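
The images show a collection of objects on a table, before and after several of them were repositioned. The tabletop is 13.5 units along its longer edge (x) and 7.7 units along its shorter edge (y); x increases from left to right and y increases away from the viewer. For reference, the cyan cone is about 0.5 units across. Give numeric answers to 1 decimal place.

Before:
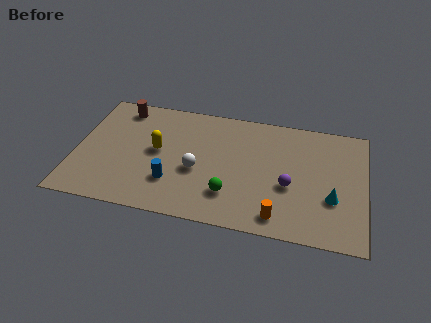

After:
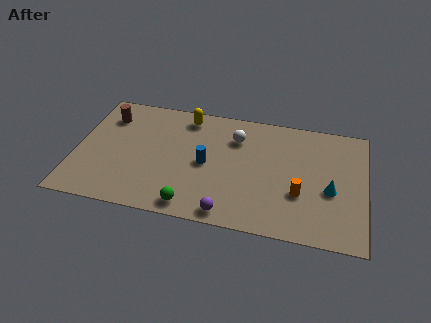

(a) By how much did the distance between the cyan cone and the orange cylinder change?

-1.4

The distance was about 2.9 in the first image and 1.5 in the second, so they moved 1.4 units closer together.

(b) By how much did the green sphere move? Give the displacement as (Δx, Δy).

(-1.7, -1.1)

The green sphere was at about (7.3, 2.0) and moved to about (5.6, 0.9).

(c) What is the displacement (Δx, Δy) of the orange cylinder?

(0.9, 1.6)

The orange cylinder started near (9.6, 1.1) and ended near (10.5, 2.7).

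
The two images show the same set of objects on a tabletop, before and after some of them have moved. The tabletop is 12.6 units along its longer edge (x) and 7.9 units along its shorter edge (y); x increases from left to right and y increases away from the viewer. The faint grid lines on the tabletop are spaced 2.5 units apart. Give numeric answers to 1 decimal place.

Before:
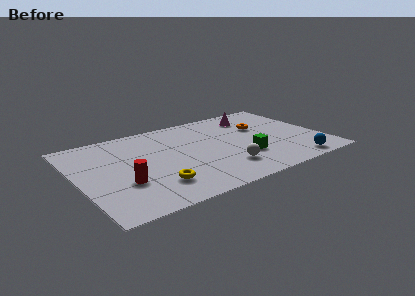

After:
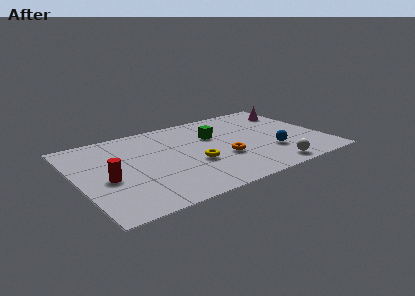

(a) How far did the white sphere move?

2.4

From (7.2, 1.9) to (9.4, 0.9), the white sphere covered √(2.2² + 1.0²) ≈ 2.4 units.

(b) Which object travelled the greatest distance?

the orange torus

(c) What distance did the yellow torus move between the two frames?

2.5

From (3.6, 1.9) to (5.8, 3.0), the yellow torus covered √(2.2² + 1.1²) ≈ 2.5 units.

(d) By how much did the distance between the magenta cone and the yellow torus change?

-0.8

Before: roughly 7.4 units apart; after: 6.6. That's 0.8 units closer together.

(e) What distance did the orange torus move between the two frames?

3.3

The orange torus moved from about (9.7, 5.1) to (7.3, 2.9), a distance of √(2.4² + 2.2²) ≈ 3.3.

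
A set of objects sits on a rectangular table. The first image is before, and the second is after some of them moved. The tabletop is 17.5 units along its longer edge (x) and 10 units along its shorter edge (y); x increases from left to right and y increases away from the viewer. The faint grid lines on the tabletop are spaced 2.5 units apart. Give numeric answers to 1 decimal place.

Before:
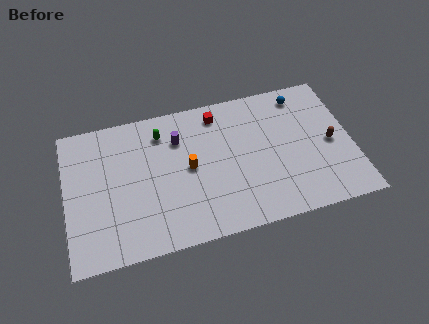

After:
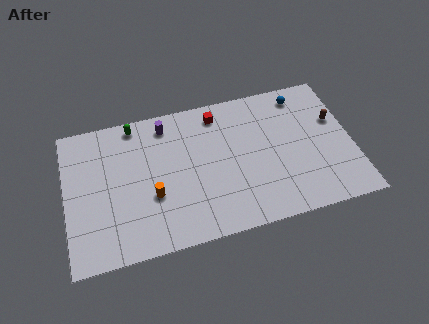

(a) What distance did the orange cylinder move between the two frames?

2.7

From (7.5, 5.1) to (5.2, 3.7), the orange cylinder covered √(2.3² + 1.4²) ≈ 2.7 units.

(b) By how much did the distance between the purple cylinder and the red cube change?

+0.4

Before: roughly 2.8 units apart; after: 3.2. That's 0.4 units further apart.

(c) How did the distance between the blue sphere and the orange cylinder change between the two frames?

+2.7

Before: roughly 8.0 units apart; after: 10.7. That's 2.7 units further apart.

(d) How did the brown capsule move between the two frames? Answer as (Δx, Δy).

(0.4, 1.6)

The brown capsule was at about (16.2, 4.7) and moved to about (16.6, 6.3).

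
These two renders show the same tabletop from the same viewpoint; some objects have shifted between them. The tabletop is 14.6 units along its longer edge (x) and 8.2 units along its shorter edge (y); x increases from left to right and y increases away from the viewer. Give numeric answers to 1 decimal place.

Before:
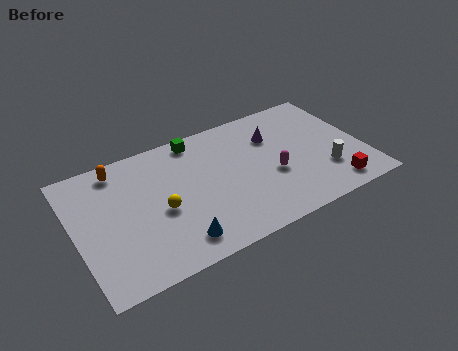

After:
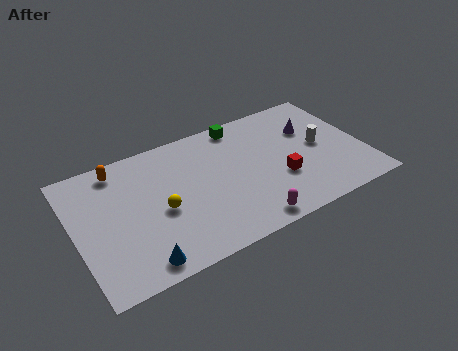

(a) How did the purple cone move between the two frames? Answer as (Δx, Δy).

(1.9, -0.3)

The purple cone started near (10.3, 5.8) and ended near (12.2, 5.5).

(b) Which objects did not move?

the yellow sphere and the orange capsule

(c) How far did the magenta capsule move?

2.9

The magenta capsule moved from about (9.9, 3.3) to (8.2, 0.9), a distance of √(1.7² + 2.4²) ≈ 2.9.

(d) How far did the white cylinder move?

1.8

The white cylinder moved from about (12.5, 2.4) to (12.5, 4.2), a distance of √(0.0² + 1.8²) ≈ 1.8.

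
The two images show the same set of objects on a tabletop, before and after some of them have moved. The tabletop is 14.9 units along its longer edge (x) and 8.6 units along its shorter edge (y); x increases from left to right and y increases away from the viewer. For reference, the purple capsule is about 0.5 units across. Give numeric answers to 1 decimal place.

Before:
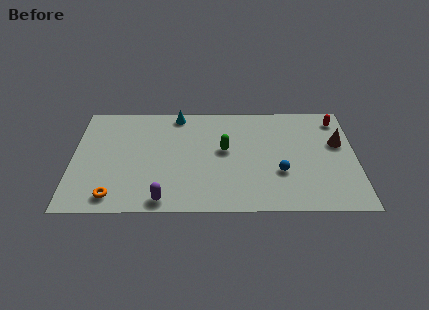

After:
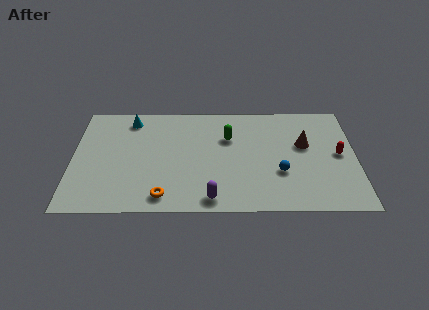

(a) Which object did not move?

the blue sphere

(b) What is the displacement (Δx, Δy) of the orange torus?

(2.6, 0.0)

The orange torus was at about (2.2, 1.2) and moved to about (4.8, 1.2).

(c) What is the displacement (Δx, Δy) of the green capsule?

(0.2, 1.0)

The green capsule started near (8.0, 4.8) and ended near (8.2, 5.8).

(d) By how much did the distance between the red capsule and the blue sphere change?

-1.8

Before: roughly 5.2 units apart; after: 3.4. That's 1.8 units closer together.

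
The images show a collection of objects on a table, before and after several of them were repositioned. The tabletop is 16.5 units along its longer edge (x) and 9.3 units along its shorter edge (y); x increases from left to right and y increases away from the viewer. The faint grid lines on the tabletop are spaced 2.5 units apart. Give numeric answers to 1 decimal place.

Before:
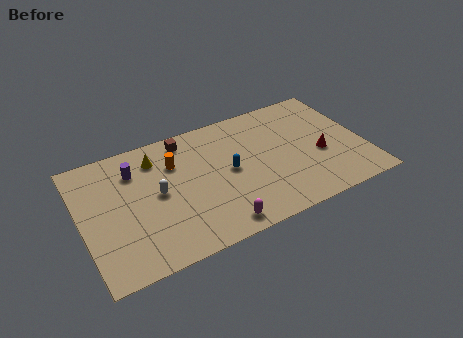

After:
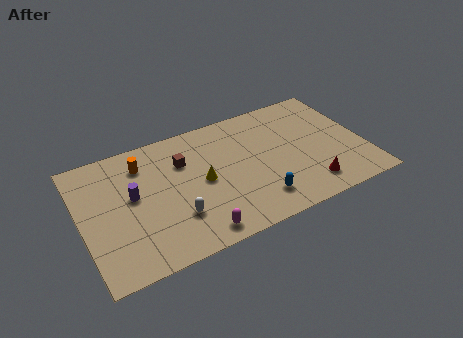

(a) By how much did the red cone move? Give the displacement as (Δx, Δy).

(-1.0, -2.1)

From the two frames, the red cone sits at roughly (13.9, 3.8) before and (12.9, 1.7) after.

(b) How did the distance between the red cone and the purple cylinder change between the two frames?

-0.6

Before: roughly 11.1 units apart; after: 10.5. That's 0.6 units closer together.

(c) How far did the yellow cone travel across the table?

3.7

From (4.6, 7.4) to (7.0, 4.6), the yellow cone covered √(2.4² + 2.8²) ≈ 3.7 units.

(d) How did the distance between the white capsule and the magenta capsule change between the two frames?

-2.9

Before: roughly 4.8 units apart; after: 1.9. That's 2.9 units closer together.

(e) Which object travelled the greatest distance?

the yellow cone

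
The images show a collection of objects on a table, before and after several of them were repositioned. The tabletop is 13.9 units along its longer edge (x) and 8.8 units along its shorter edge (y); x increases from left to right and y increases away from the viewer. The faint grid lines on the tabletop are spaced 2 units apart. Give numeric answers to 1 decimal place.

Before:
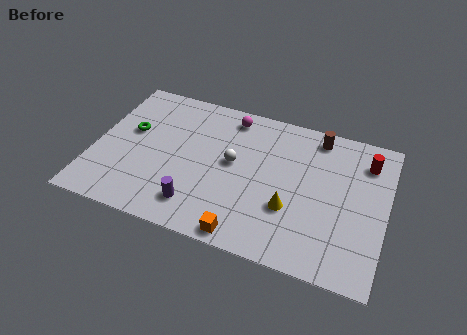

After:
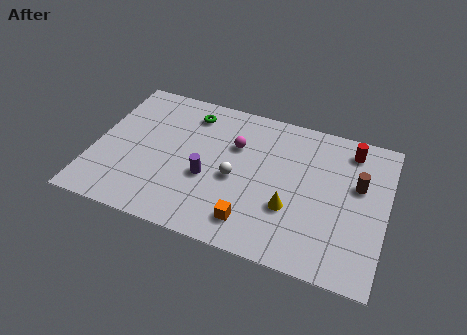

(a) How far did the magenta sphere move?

1.7

The magenta sphere moved from about (6.2, 7.6) to (6.6, 5.9), a distance of √(0.4² + 1.7²) ≈ 1.7.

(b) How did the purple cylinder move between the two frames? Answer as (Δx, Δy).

(0.3, 1.8)

The purple cylinder was at about (5.2, 1.7) and moved to about (5.5, 3.5).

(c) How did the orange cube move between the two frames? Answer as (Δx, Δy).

(0.2, 0.8)

From the two frames, the orange cube sits at roughly (7.6, 0.8) before and (7.8, 1.6) after.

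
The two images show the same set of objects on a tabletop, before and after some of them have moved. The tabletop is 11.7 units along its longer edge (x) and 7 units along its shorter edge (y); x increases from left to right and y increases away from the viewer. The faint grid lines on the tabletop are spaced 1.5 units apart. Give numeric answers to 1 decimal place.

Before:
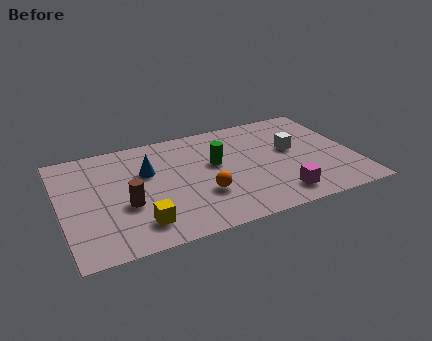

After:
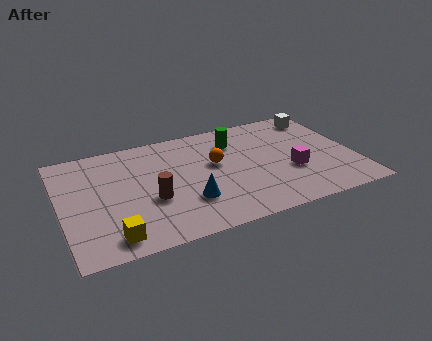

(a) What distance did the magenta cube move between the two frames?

1.6

The magenta cube moved from about (8.4, 1.2) to (9.1, 2.6), a distance of √(0.7² + 1.4²) ≈ 1.6.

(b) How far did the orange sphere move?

1.9

The orange sphere moved from about (5.5, 2.3) to (6.2, 4.1), a distance of √(0.7² + 1.8²) ≈ 1.9.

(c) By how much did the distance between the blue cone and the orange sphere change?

-0.6

Before: roughly 3.0 units apart; after: 2.4. That's 0.6 units closer together.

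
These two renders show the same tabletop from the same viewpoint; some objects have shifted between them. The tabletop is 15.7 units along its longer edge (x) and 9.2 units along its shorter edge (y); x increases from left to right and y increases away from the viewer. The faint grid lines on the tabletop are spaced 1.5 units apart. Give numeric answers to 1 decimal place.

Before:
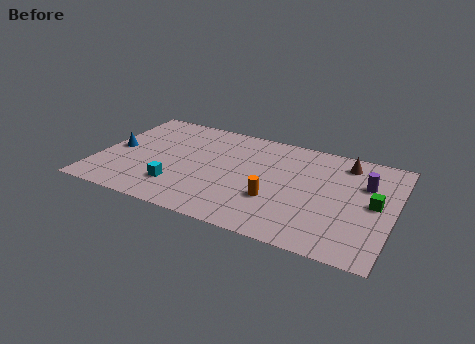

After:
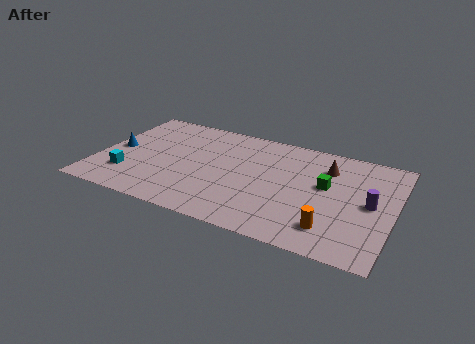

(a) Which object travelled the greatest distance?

the orange cylinder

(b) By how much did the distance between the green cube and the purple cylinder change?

+0.9

The distance was about 1.6 in the first image and 2.5 in the second, so they moved 0.9 units further apart.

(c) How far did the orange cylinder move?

3.3

The orange cylinder moved from about (9.6, 3.1) to (12.7, 1.9), a distance of √(3.1² + 1.2²) ≈ 3.3.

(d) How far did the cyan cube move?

2.7

The cyan cube moved from about (4.5, 2.3) to (1.8, 2.4), a distance of √(2.7² + 0.1²) ≈ 2.7.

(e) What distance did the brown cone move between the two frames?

1.2

From (12.9, 7.7) to (12.0, 6.9), the brown cone covered √(0.9² + 0.8²) ≈ 1.2 units.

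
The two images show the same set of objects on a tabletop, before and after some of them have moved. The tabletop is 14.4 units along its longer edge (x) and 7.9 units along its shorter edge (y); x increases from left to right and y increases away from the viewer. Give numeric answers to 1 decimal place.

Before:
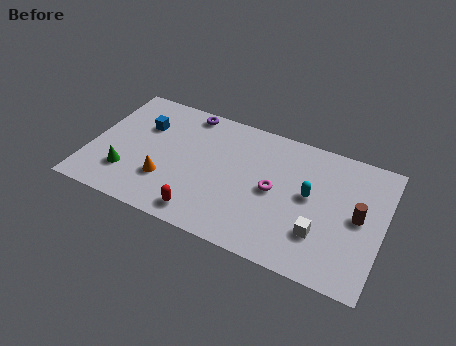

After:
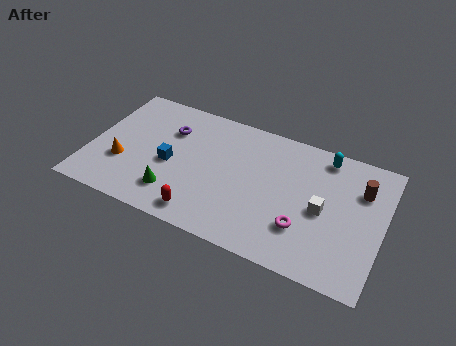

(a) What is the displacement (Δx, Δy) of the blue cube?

(1.6, -1.9)

The blue cube was at about (2.4, 5.4) and moved to about (4.0, 3.5).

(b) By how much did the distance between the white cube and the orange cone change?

+2.3

They were about 7.6 units apart before and 9.9 after — 2.3 units further apart.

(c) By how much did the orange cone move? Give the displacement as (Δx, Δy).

(-2.2, 0.3)

From the two frames, the orange cone sits at roughly (3.9, 2.4) before and (1.7, 2.7) after.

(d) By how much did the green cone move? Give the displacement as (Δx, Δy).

(2.4, -0.3)

The green cone started near (2.0, 2.1) and ended near (4.4, 1.8).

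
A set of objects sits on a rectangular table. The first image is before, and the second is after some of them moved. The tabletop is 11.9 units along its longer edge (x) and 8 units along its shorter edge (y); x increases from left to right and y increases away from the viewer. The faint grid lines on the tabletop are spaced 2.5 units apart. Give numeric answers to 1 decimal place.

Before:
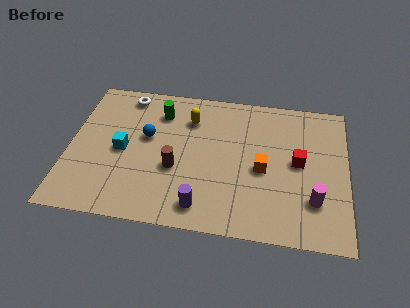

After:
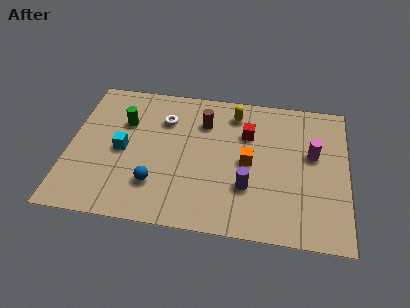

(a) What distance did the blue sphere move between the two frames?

2.6

From (3.3, 4.7) to (3.8, 2.1), the blue sphere covered √(0.5² + 2.6²) ≈ 2.6 units.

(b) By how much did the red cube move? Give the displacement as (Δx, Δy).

(-2.2, 1.3)

From the two frames, the red cube sits at roughly (9.8, 4.2) before and (7.6, 5.5) after.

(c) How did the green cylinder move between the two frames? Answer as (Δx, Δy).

(-1.5, -0.8)

The green cylinder was at about (3.8, 6.2) and moved to about (2.3, 5.4).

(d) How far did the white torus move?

2.1

The white torus was near (2.3, 7.0) before and (4.0, 5.8) after, so it travelled √(1.7² + 1.2²) ≈ 2.1 units.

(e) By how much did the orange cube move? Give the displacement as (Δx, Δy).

(-0.6, 0.3)

From the two frames, the orange cube sits at roughly (8.3, 3.6) before and (7.7, 3.9) after.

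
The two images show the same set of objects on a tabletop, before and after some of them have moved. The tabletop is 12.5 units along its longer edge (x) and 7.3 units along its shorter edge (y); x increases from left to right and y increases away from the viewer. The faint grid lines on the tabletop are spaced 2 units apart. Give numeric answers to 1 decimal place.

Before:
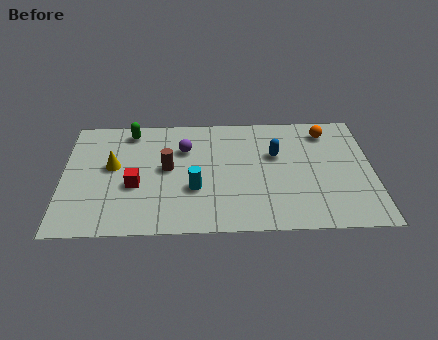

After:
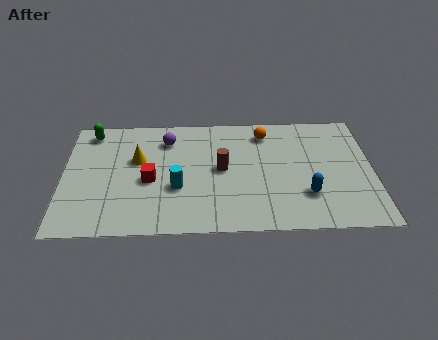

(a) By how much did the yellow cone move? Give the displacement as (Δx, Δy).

(1.0, 0.4)

From the two frames, the yellow cone sits at roughly (2.0, 4.1) before and (3.0, 4.5) after.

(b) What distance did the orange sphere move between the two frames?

2.5

The orange sphere was near (10.7, 6.0) before and (8.2, 6.0) after, so it travelled √(2.5² + 0.0²) ≈ 2.5 units.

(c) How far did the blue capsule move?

2.8

From (8.6, 4.6) to (9.8, 2.1), the blue capsule covered √(1.2² + 2.5²) ≈ 2.8 units.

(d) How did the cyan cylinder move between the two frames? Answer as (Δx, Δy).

(-0.7, 0.1)

The cyan cylinder was at about (5.3, 2.6) and moved to about (4.6, 2.7).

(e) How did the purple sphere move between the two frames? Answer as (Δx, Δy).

(-0.7, 0.6)

From the two frames, the purple sphere sits at roughly (4.9, 5.1) before and (4.2, 5.7) after.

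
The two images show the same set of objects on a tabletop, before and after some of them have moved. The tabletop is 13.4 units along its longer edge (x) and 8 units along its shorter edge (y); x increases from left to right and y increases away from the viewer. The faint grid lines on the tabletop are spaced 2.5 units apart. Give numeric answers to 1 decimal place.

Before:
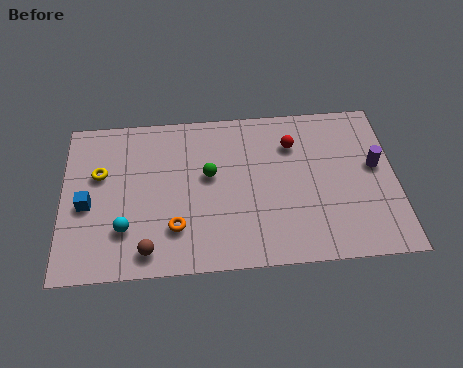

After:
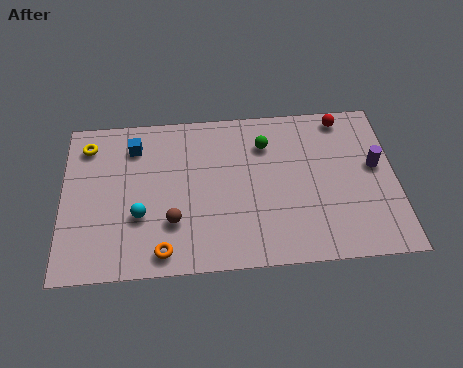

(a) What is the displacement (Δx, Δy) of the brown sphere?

(1.0, 1.3)

From the two frames, the brown sphere sits at roughly (3.4, 1.1) before and (4.4, 2.4) after.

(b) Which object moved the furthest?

the blue cube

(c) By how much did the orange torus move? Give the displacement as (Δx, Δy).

(-0.5, -1.1)

From the two frames, the orange torus sits at roughly (4.5, 2.1) before and (4.0, 1.0) after.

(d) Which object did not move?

the purple cylinder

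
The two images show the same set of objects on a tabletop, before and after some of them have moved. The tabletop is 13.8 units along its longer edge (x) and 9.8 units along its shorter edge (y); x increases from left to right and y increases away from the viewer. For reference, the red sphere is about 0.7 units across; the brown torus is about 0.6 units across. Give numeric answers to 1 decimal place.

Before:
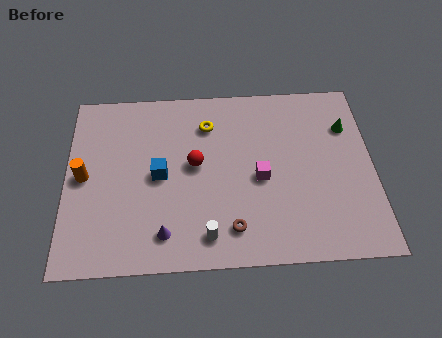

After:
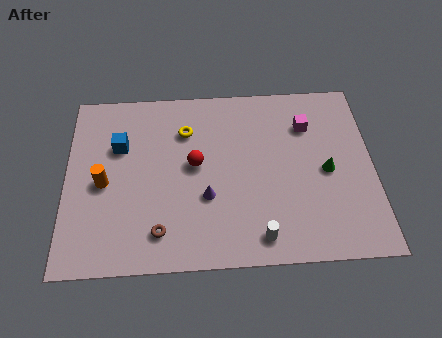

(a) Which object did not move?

the red sphere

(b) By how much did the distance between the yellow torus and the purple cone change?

-2.3

They were about 6.1 units apart before and 3.8 after — 2.3 units closer together.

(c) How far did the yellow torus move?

1.0

The yellow torus was near (6.4, 7.5) before and (5.4, 7.2) after, so it travelled √(1.0² + 0.3²) ≈ 1.0 units.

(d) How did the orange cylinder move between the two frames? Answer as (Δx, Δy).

(0.9, -0.4)

From the two frames, the orange cylinder sits at roughly (0.8, 4.9) before and (1.7, 4.5) after.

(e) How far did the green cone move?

2.6

The green cone was near (12.7, 7.0) before and (11.7, 4.6) after, so it travelled √(1.0² + 2.4²) ≈ 2.6 units.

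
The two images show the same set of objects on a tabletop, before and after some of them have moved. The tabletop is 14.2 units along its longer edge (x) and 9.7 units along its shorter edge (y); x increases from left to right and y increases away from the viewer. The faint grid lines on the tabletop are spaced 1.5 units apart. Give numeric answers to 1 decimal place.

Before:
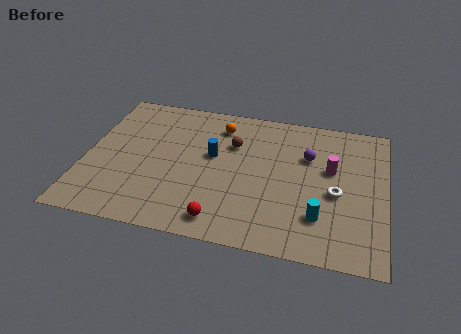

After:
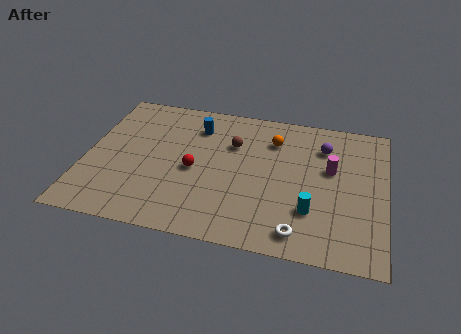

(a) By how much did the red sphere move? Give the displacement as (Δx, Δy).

(-1.5, 3.1)

The red sphere was at about (6.7, 1.3) and moved to about (5.2, 4.4).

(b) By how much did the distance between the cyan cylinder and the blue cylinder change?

+1.3

Before: roughly 6.1 units apart; after: 7.4. That's 1.3 units further apart.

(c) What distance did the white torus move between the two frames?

3.3

The white torus was near (11.9, 4.2) before and (10.3, 1.3) after, so it travelled √(1.6² + 2.9²) ≈ 3.3 units.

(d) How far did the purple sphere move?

1.1

The purple sphere was near (10.5, 6.5) before and (11.2, 7.3) after, so it travelled √(0.7² + 0.8²) ≈ 1.1 units.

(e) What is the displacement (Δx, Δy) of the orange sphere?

(2.6, -0.5)

From the two frames, the orange sphere sits at roughly (6.2, 7.8) before and (8.8, 7.3) after.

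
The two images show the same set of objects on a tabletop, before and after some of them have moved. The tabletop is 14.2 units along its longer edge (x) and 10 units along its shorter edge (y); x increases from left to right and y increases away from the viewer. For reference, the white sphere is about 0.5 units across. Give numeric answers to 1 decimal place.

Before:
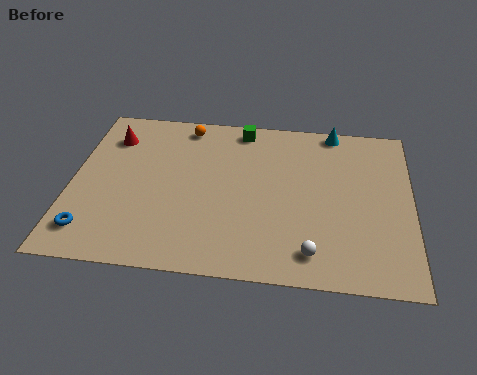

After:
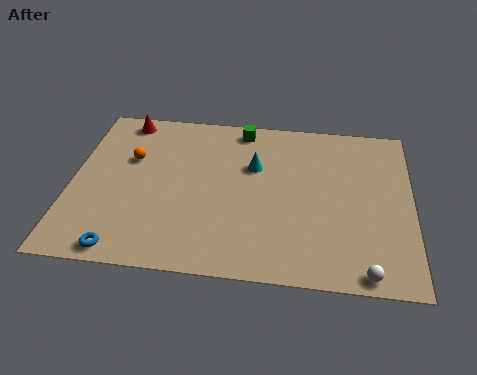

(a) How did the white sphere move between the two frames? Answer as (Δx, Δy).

(2.2, -0.8)

From the two frames, the white sphere sits at roughly (10.1, 1.6) before and (12.3, 0.8) after.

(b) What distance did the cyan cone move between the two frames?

4.3

From (10.9, 9.2) to (7.6, 6.5), the cyan cone covered √(3.3² + 2.7²) ≈ 4.3 units.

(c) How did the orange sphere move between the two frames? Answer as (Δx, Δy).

(-2.2, -2.4)

The orange sphere started near (4.6, 8.8) and ended near (2.4, 6.4).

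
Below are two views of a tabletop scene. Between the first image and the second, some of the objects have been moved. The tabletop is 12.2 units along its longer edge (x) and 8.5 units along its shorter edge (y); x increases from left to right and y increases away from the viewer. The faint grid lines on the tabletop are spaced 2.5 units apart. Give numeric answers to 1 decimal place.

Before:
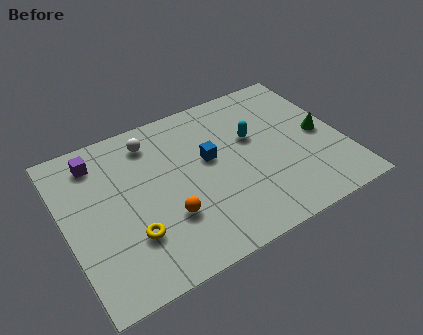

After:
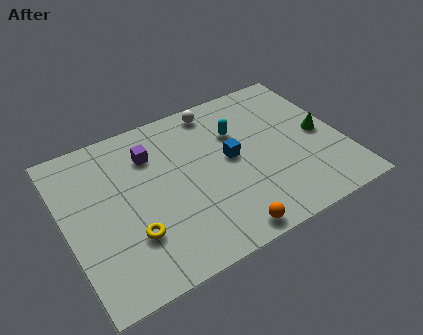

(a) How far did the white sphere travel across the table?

3.0

The white sphere was near (4.1, 7.0) before and (7.1, 7.5) after, so it travelled √(3.0² + 0.5²) ≈ 3.0 units.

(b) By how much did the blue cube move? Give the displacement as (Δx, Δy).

(0.9, -0.4)

From the two frames, the blue cube sits at roughly (6.4, 4.9) before and (7.3, 4.5) after.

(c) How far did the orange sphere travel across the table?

2.9

The orange sphere was near (4.2, 2.7) before and (6.4, 0.8) after, so it travelled √(2.2² + 1.9²) ≈ 2.9 units.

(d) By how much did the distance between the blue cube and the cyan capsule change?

-0.6

The distance was about 2.0 in the first image and 1.4 in the second, so they moved 0.6 units closer together.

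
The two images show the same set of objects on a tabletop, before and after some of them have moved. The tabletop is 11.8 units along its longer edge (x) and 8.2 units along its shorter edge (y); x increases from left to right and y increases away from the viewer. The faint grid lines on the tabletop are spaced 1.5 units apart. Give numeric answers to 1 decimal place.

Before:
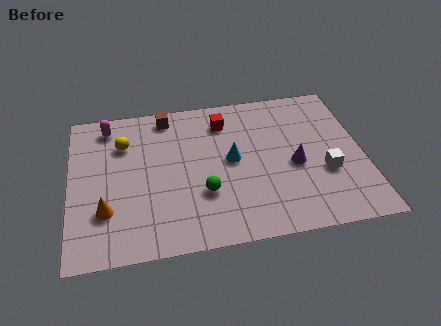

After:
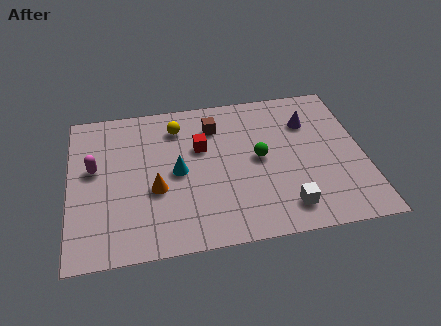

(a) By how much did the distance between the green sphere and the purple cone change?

-1.1

They were about 3.8 units apart before and 2.7 after — 1.1 units closer together.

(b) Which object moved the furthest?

the green sphere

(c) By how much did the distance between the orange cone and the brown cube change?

-1.5

Before: roughly 5.5 units apart; after: 4.0. That's 1.5 units closer together.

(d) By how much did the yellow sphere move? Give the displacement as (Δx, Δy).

(2.2, 0.6)

From the two frames, the yellow sphere sits at roughly (2.2, 5.9) before and (4.4, 6.5) after.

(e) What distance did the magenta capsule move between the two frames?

2.4

The magenta capsule moved from about (1.6, 7.0) to (1.0, 4.7), a distance of √(0.6² + 2.3²) ≈ 2.4.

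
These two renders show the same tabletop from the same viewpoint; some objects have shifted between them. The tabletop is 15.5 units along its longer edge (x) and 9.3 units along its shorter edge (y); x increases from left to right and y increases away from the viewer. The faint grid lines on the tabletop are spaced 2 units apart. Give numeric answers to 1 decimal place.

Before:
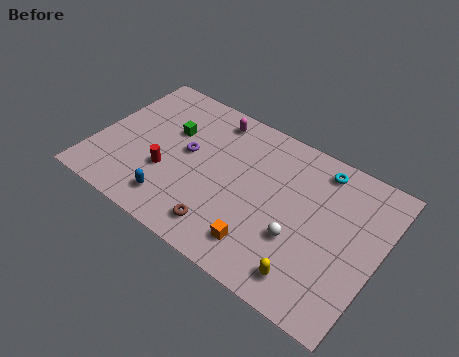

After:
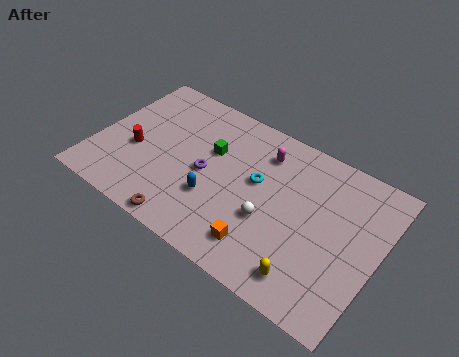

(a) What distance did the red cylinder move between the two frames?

2.0

The red cylinder was near (4.1, 3.3) before and (2.2, 3.8) after, so it travelled √(1.9² + 0.5²) ≈ 2.0 units.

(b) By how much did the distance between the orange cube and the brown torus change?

+2.0

Before: roughly 2.1 units apart; after: 4.1. That's 2.0 units further apart.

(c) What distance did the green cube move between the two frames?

2.3

The green cube was near (3.8, 6.0) before and (6.1, 5.9) after, so it travelled √(2.3² + 0.1²) ≈ 2.3 units.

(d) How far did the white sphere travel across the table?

1.6

The white sphere moved from about (11.4, 3.3) to (9.8, 3.5), a distance of √(1.6² + 0.2²) ≈ 1.6.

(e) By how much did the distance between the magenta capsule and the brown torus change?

+0.6

Before: roughly 6.6 units apart; after: 7.2. That's 0.6 units further apart.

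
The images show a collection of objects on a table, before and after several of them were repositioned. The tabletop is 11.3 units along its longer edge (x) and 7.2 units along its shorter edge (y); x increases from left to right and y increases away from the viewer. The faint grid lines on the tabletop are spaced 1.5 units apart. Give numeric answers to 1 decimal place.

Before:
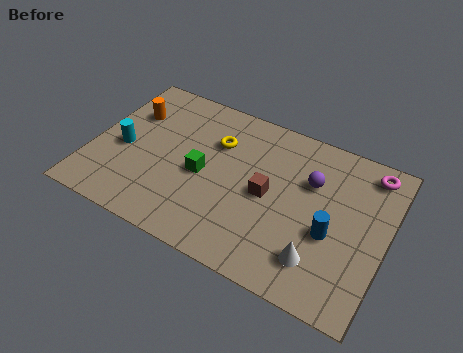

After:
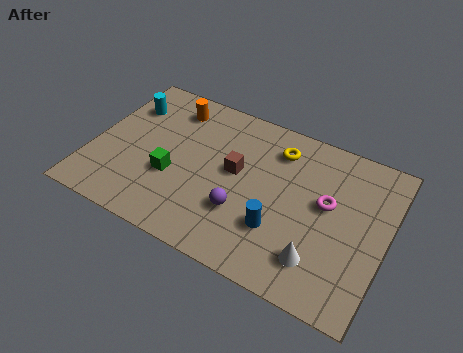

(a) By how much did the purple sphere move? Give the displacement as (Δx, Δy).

(-2.3, -2.5)

The purple sphere was at about (8.3, 4.8) and moved to about (6.0, 2.3).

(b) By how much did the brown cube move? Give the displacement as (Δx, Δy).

(-1.3, 0.5)

The brown cube started near (6.8, 3.5) and ended near (5.5, 4.0).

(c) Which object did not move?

the white cone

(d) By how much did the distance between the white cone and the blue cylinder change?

+0.4

The distance was about 1.3 in the first image and 1.7 in the second, so they moved 0.4 units further apart.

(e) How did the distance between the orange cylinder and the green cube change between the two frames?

-0.3

The distance was about 3.5 in the first image and 3.2 in the second, so they moved 0.3 units closer together.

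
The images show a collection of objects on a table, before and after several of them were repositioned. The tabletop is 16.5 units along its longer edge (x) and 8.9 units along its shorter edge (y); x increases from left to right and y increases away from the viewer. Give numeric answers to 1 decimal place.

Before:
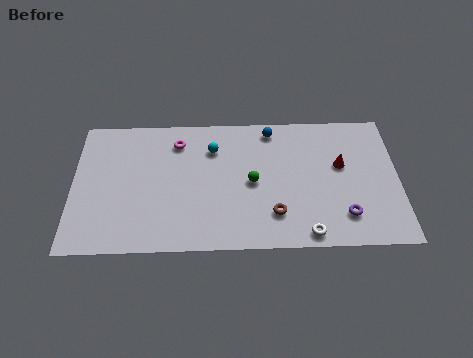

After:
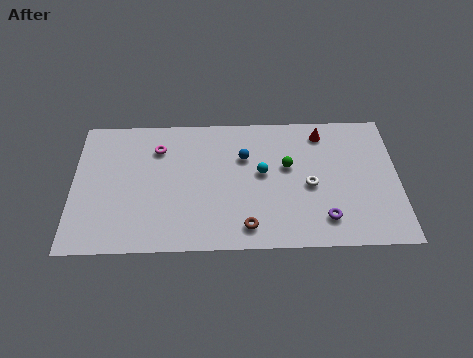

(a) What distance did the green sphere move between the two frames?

2.1

The green sphere moved from about (9.1, 4.3) to (10.9, 5.3), a distance of √(1.8² + 1.0²) ≈ 2.1.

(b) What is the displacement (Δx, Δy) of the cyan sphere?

(2.5, -1.7)

From the two frames, the cyan sphere sits at roughly (7.1, 6.6) before and (9.6, 4.9) after.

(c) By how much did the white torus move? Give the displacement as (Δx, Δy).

(0.2, 3.1)

From the two frames, the white torus sits at roughly (11.8, 0.9) before and (12.0, 4.0) after.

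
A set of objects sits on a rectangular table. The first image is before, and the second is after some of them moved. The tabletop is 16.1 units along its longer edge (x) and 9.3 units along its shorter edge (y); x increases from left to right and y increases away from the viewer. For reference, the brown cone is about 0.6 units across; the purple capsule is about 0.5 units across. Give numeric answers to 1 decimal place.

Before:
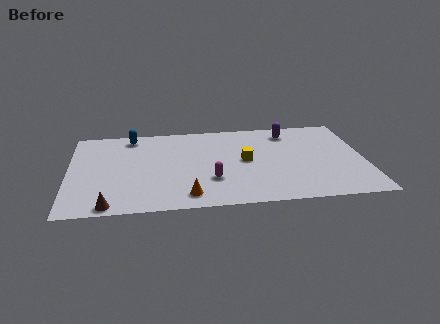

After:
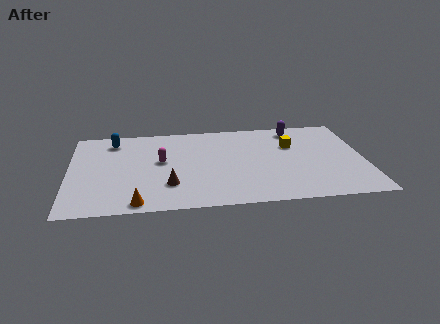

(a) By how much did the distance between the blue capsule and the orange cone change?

-0.4

Before: roughly 7.3 units apart; after: 6.9. That's 0.4 units closer together.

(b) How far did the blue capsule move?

1.1

From (3.4, 8.1) to (2.4, 7.7), the blue capsule covered √(1.0² + 0.4²) ≈ 1.1 units.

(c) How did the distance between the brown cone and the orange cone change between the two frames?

-1.8

Before: roughly 4.2 units apart; after: 2.4. That's 1.8 units closer together.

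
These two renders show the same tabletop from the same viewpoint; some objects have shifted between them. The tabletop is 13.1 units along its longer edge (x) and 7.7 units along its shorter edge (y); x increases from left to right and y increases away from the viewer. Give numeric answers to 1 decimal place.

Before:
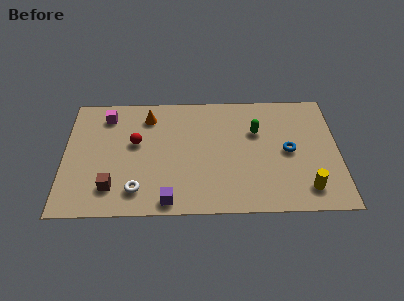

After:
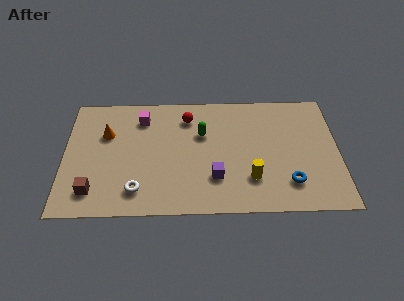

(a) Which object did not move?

the white torus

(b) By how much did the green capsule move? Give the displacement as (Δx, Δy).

(-2.6, -0.1)

The green capsule started near (9.2, 5.1) and ended near (6.6, 5.0).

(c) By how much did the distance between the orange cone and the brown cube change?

-1.2

They were about 4.8 units apart before and 3.6 after — 1.2 units closer together.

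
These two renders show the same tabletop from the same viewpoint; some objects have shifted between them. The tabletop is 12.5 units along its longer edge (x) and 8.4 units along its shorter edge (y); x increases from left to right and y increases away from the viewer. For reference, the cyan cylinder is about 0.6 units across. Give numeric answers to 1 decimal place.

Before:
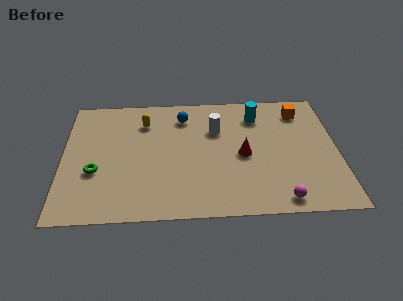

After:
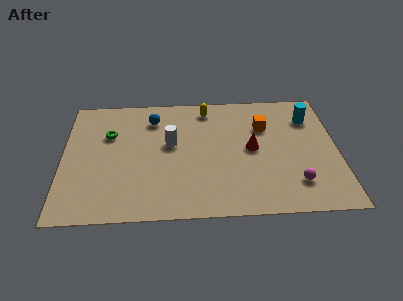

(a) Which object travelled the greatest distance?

the yellow capsule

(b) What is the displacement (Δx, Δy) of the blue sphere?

(-1.4, -0.1)

The blue sphere started near (5.5, 6.7) and ended near (4.1, 6.6).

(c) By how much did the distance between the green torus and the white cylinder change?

-3.2

The distance was about 6.1 in the first image and 2.9 in the second, so they moved 3.2 units closer together.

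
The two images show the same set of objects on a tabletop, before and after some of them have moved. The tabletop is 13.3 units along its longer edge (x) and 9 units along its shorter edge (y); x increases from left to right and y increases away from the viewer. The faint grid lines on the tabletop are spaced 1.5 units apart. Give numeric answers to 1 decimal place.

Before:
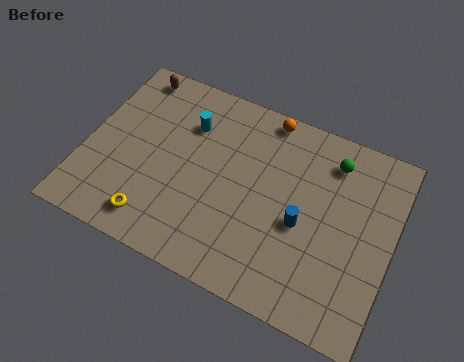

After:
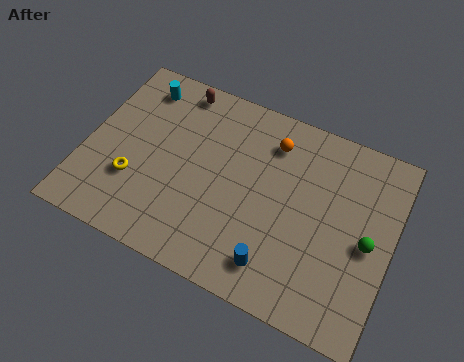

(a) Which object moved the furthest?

the green sphere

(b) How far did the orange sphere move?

1.2

The orange sphere was near (7.4, 8.2) before and (7.8, 7.1) after, so it travelled √(0.4² + 1.1²) ≈ 1.2 units.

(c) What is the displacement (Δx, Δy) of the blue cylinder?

(-0.8, -2.3)

From the two frames, the blue cylinder sits at roughly (9.5, 3.9) before and (8.7, 1.6) after.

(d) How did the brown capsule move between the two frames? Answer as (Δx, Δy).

(2.0, 0.0)

The brown capsule started near (1.5, 8.0) and ended near (3.5, 8.0).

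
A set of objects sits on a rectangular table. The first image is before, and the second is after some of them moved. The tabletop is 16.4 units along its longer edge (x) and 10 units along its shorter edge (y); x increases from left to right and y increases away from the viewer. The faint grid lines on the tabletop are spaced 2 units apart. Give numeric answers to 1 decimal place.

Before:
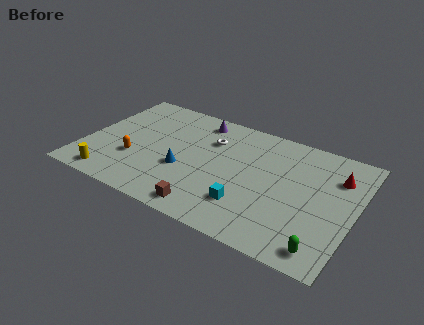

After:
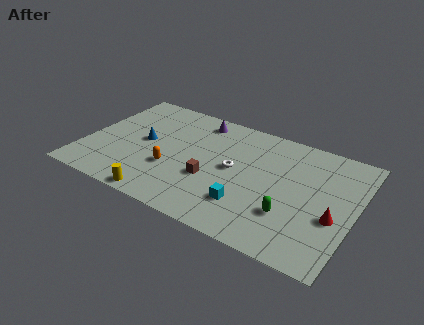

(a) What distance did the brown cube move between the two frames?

2.5

From (8.1, 1.2) to (7.9, 3.7), the brown cube covered √(0.2² + 2.5²) ≈ 2.5 units.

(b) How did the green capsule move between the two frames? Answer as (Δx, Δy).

(-2.2, 1.7)

The green capsule started near (15.0, 1.3) and ended near (12.8, 3.0).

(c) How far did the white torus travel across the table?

2.5

From (7.4, 7.1) to (9.1, 5.2), the white torus covered √(1.7² + 1.9²) ≈ 2.5 units.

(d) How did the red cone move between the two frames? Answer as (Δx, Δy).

(0.2, -3.4)

The red cone was at about (15.1, 7.3) and moved to about (15.3, 3.9).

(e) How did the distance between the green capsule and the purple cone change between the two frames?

-2.8

They were about 11.3 units apart before and 8.5 after — 2.8 units closer together.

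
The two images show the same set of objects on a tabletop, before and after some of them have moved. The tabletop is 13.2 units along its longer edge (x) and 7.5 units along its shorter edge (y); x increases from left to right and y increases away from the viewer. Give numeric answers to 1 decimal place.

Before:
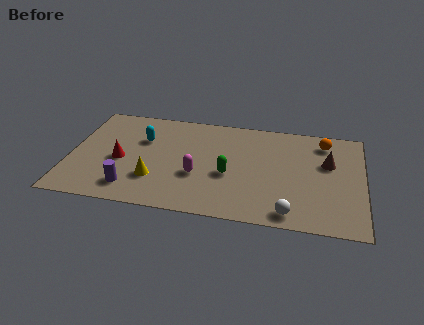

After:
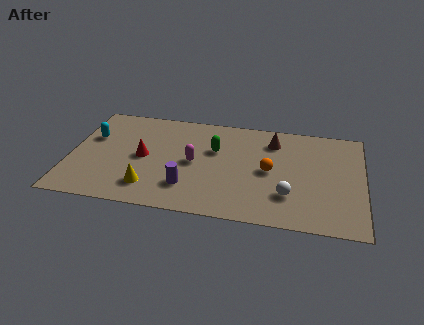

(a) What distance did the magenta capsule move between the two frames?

0.9

From (5.8, 2.8) to (5.6, 3.7), the magenta capsule covered √(0.2² + 0.9²) ≈ 0.9 units.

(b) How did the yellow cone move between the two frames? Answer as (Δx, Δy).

(-0.2, -0.6)

The yellow cone was at about (3.9, 2.2) and moved to about (3.7, 1.6).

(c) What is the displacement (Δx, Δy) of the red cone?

(1.0, 0.4)

From the two frames, the red cone sits at roughly (2.3, 3.3) before and (3.3, 3.7) after.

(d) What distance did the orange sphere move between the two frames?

3.5

The orange sphere moved from about (11.4, 6.2) to (9.0, 3.7), a distance of √(2.4² + 2.5²) ≈ 3.5.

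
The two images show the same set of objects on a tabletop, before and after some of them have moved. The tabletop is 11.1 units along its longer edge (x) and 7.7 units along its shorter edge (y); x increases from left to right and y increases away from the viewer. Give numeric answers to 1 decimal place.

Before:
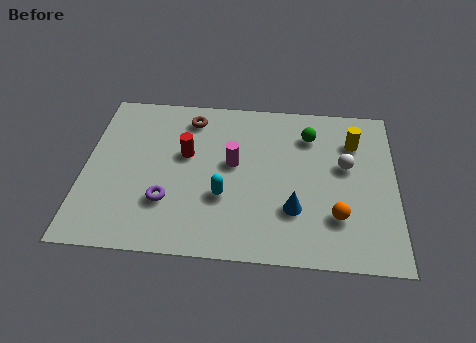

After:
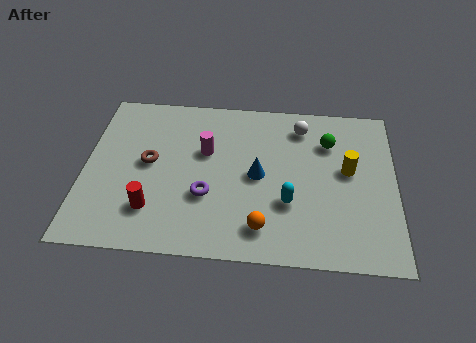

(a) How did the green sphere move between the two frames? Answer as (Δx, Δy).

(0.7, -0.3)

From the two frames, the green sphere sits at roughly (8.0, 5.9) before and (8.7, 5.6) after.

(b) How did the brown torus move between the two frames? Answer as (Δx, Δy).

(-1.4, -2.3)

From the two frames, the brown torus sits at roughly (3.7, 6.4) before and (2.3, 4.1) after.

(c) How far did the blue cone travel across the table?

2.0

From (7.5, 2.3) to (6.2, 3.8), the blue cone covered √(1.3² + 1.5²) ≈ 2.0 units.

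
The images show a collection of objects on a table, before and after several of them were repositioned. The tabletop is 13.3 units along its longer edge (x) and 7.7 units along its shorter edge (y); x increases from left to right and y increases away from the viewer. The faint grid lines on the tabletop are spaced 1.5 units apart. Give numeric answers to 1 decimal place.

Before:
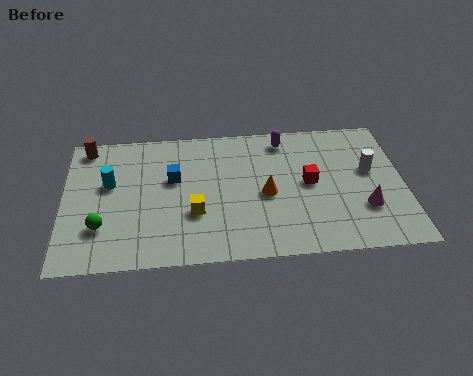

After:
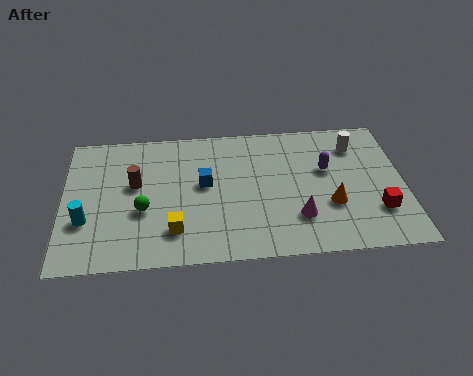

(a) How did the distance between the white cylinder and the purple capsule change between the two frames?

-2.1

They were about 3.9 units apart before and 1.8 after — 2.1 units closer together.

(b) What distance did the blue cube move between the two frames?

1.3

The blue cube moved from about (4.3, 4.7) to (5.5, 4.3), a distance of √(1.2² + 0.4²) ≈ 1.3.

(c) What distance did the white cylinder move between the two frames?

1.6

The white cylinder was near (12.0, 4.5) before and (11.5, 6.0) after, so it travelled √(0.5² + 1.5²) ≈ 1.6 units.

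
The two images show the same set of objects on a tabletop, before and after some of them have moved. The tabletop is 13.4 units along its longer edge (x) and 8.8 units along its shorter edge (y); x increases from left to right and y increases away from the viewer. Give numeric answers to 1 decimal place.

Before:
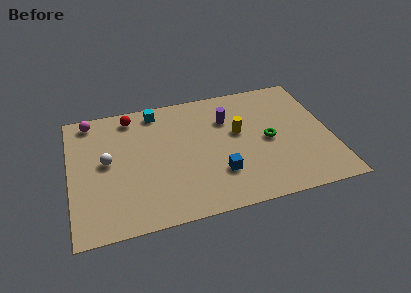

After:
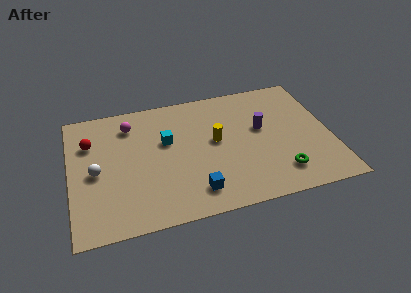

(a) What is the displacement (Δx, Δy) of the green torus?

(0.4, -2.4)

The green torus started near (10.2, 4.2) and ended near (10.6, 1.8).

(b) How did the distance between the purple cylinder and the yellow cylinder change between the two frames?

+1.2

Before: roughly 1.2 units apart; after: 2.4. That's 1.2 units further apart.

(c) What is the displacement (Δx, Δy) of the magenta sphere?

(2.0, -0.8)

The magenta sphere was at about (1.2, 7.8) and moved to about (3.2, 7.0).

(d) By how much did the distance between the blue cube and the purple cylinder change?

+1.3

They were about 3.8 units apart before and 5.1 after — 1.3 units further apart.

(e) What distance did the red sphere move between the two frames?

2.6

The red sphere was near (3.3, 7.6) before and (1.1, 6.2) after, so it travelled √(2.2² + 1.4²) ≈ 2.6 units.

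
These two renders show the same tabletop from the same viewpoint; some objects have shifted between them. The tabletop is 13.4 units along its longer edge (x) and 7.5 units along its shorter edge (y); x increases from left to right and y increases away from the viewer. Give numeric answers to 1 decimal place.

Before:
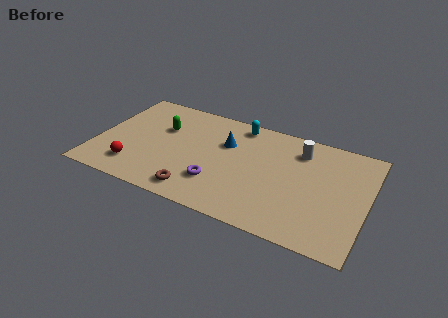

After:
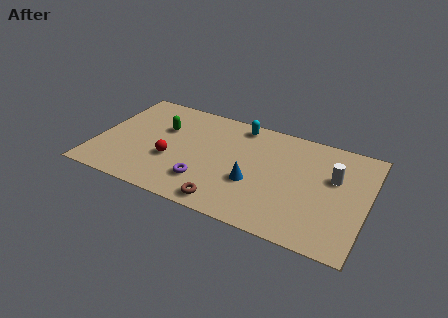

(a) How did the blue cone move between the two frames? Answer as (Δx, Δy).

(1.6, -2.2)

The blue cone was at about (6.3, 5.0) and moved to about (7.9, 2.8).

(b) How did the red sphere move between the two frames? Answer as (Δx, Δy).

(1.7, 1.2)

The red sphere was at about (2.1, 1.6) and moved to about (3.8, 2.8).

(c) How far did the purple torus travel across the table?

0.6

The purple torus was near (6.2, 2.1) before and (5.6, 1.9) after, so it travelled √(0.6² + 0.2²) ≈ 0.6 units.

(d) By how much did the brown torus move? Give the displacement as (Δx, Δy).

(1.5, -0.2)

The brown torus started near (5.3, 1.1) and ended near (6.8, 0.9).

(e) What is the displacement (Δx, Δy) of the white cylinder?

(1.8, -1.2)

The white cylinder started near (9.9, 5.9) and ended near (11.7, 4.7).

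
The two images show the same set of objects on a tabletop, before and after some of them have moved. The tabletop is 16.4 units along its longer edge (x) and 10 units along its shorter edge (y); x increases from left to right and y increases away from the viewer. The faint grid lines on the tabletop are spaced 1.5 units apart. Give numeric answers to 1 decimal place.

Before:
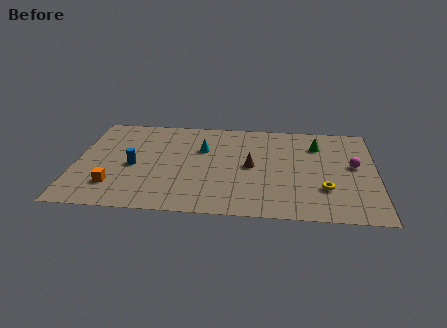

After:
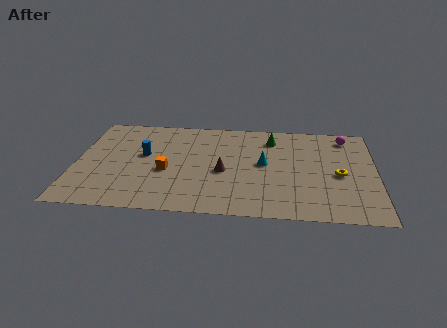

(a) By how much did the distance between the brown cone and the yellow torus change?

+1.8

They were about 4.5 units apart before and 6.3 after — 1.8 units further apart.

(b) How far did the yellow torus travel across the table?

1.7

From (13.6, 3.0) to (14.4, 4.5), the yellow torus covered √(0.8² + 1.5²) ≈ 1.7 units.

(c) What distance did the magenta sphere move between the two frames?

3.0

The magenta sphere moved from about (15.2, 5.5) to (14.8, 8.5), a distance of √(0.4² + 3.0²) ≈ 3.0.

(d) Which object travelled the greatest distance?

the cyan cone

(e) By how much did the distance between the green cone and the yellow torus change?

+0.6

The distance was about 4.5 in the first image and 5.1 in the second, so they moved 0.6 units further apart.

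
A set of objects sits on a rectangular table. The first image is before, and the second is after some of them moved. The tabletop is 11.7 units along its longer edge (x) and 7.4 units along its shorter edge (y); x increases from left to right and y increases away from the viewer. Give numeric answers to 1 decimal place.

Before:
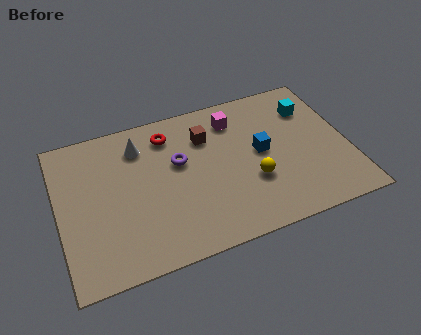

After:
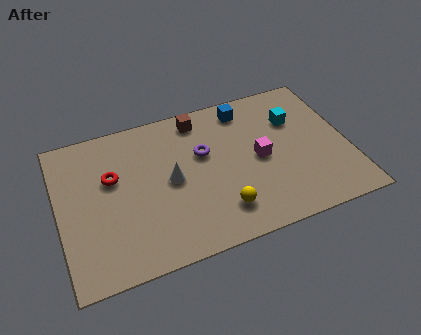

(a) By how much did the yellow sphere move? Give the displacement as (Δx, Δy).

(-1.4, -1.0)

From the two frames, the yellow sphere sits at roughly (7.7, 2.6) before and (6.3, 1.6) after.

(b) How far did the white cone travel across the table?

2.4

The white cone moved from about (3.4, 5.8) to (4.5, 3.7), a distance of √(1.1² + 2.1²) ≈ 2.4.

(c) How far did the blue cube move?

2.4

The blue cube was near (8.2, 3.9) before and (7.8, 6.3) after, so it travelled √(0.4² + 2.4²) ≈ 2.4 units.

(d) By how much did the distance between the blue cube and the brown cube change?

-0.7

The distance was about 2.6 in the first image and 1.9 in the second, so they moved 0.7 units closer together.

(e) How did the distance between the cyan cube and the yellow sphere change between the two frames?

+0.9

Before: roughly 4.0 units apart; after: 4.9. That's 0.9 units further apart.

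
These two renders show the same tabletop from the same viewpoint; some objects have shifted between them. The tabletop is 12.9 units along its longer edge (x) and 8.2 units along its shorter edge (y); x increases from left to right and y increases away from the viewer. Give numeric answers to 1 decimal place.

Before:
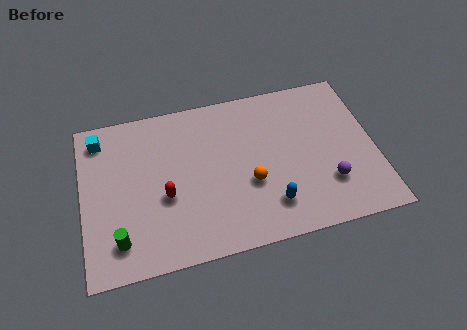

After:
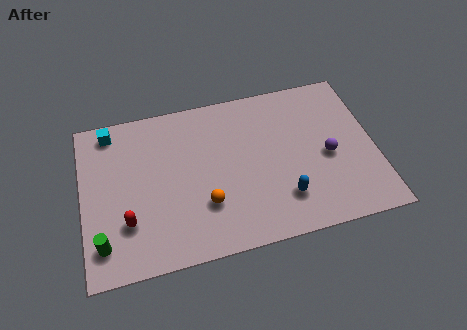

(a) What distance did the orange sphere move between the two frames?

2.1

The orange sphere was near (7.3, 3.1) before and (5.3, 2.5) after, so it travelled √(2.0² + 0.6²) ≈ 2.1 units.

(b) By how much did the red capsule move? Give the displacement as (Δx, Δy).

(-1.7, -0.9)

The red capsule started near (3.6, 3.3) and ended near (1.9, 2.4).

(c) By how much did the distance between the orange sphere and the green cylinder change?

-1.4

The distance was about 6.0 in the first image and 4.6 in the second, so they moved 1.4 units closer together.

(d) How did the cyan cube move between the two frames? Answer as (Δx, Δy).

(0.5, 0.3)

From the two frames, the cyan cube sits at roughly (0.9, 6.9) before and (1.4, 7.2) after.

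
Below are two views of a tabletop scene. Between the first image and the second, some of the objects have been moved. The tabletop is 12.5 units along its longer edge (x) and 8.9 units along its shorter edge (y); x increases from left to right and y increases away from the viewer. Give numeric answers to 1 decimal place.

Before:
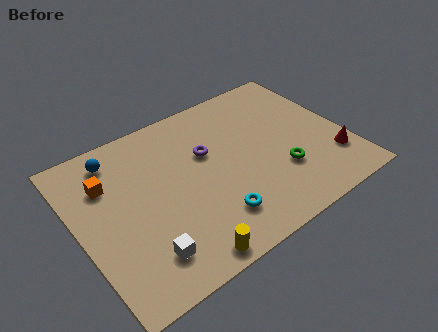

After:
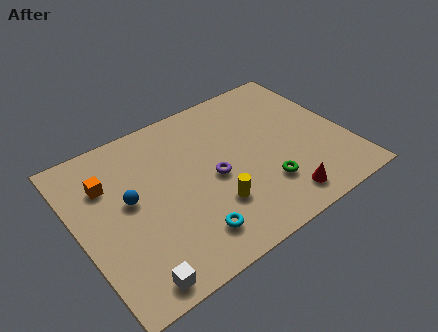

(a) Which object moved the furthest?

the red cone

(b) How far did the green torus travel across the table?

1.0

The green torus moved from about (9.2, 2.8) to (8.3, 2.4), a distance of √(0.9² + 0.4²) ≈ 1.0.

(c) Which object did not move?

the orange cube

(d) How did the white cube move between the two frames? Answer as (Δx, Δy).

(-0.7, -0.9)

The white cube was at about (2.5, 1.8) and moved to about (1.8, 0.9).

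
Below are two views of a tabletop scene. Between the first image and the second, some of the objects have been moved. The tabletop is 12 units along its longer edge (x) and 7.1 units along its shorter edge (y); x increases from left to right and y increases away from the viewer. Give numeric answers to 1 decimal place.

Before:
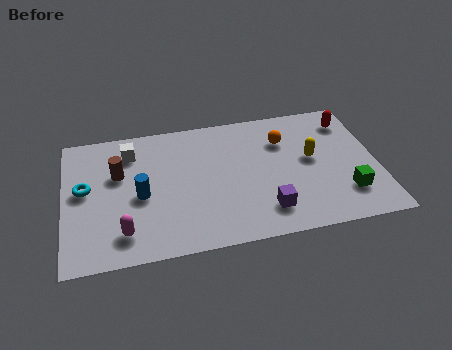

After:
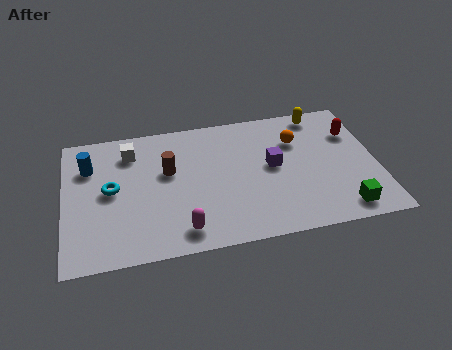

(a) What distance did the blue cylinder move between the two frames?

2.7

From (2.9, 3.2) to (1.0, 5.1), the blue cylinder covered √(1.9² + 1.9²) ≈ 2.7 units.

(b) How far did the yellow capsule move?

2.5

From (9.5, 3.9) to (10.0, 6.3), the yellow capsule covered √(0.5² + 2.4²) ≈ 2.5 units.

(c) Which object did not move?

the white cube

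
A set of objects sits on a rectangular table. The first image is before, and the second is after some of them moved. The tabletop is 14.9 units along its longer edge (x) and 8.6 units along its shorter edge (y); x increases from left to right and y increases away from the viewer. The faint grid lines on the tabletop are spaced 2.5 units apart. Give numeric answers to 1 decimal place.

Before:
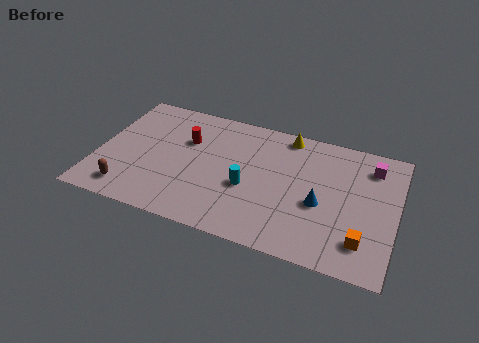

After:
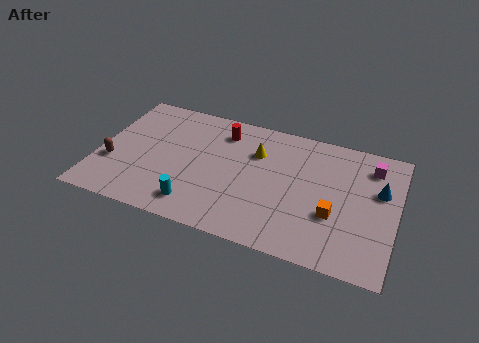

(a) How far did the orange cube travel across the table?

1.9

The orange cube was near (13.4, 1.9) before and (11.9, 3.1) after, so it travelled √(1.5² + 1.2²) ≈ 1.9 units.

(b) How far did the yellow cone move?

2.2

The yellow cone moved from about (9.2, 7.7) to (7.8, 6.0), a distance of √(1.4² + 1.7²) ≈ 2.2.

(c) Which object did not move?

the magenta cube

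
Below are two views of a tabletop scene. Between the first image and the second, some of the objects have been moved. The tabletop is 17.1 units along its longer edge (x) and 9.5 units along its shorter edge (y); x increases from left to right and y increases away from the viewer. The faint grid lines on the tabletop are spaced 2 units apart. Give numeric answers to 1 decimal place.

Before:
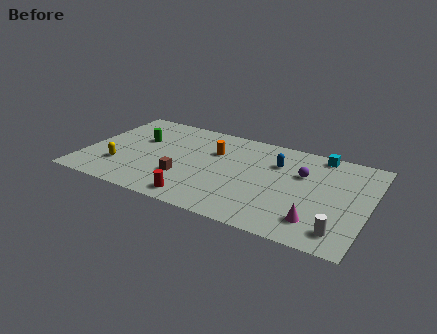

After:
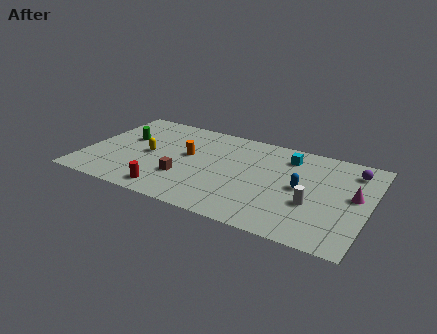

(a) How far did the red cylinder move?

1.8

The red cylinder moved from about (7.3, 1.2) to (5.5, 1.3), a distance of √(1.8² + 0.1²) ≈ 1.8.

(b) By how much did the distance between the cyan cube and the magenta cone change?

-1.8

Before: roughly 6.6 units apart; after: 4.8. That's 1.8 units closer together.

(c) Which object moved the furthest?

the magenta cone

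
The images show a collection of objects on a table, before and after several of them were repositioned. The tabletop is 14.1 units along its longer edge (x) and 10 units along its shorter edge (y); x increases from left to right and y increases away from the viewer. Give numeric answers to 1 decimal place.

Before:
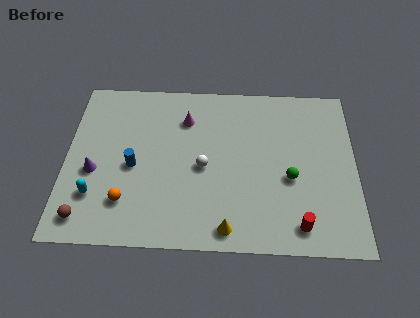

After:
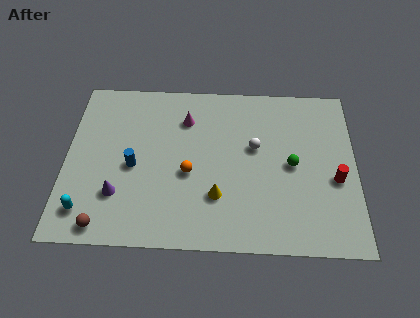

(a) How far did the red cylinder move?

3.2

The red cylinder moved from about (11.3, 1.4) to (13.1, 4.1), a distance of √(1.8² + 2.7²) ≈ 3.2.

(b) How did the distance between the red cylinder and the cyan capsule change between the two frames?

+2.3

They were about 9.9 units apart before and 12.2 after — 2.3 units further apart.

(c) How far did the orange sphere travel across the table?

3.5

The orange sphere was near (3.0, 2.4) before and (6.0, 4.2) after, so it travelled √(3.0² + 1.8²) ≈ 3.5 units.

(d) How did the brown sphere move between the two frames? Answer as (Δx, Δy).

(0.9, -0.4)

The brown sphere was at about (1.1, 1.4) and moved to about (2.0, 1.0).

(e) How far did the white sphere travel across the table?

2.8

From (6.7, 4.6) to (9.2, 5.9), the white sphere covered √(2.5² + 1.3²) ≈ 2.8 units.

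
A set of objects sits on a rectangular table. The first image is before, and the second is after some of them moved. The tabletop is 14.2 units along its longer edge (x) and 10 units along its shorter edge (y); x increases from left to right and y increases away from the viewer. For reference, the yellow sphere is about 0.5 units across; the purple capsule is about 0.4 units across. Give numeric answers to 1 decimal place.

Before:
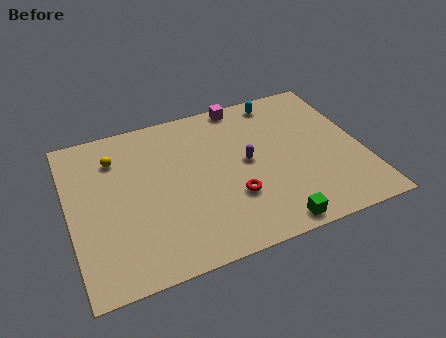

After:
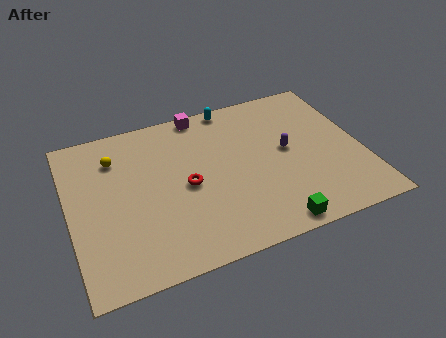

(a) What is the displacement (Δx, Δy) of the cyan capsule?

(-2.3, 0.4)

The cyan capsule was at about (10.6, 8.8) and moved to about (8.3, 9.2).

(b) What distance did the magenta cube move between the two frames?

2.0

The magenta cube was near (8.8, 9.2) before and (6.8, 9.2) after, so it travelled √(2.0² + 0.0²) ≈ 2.0 units.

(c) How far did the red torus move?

2.6

The red torus moved from about (7.7, 3.2) to (5.6, 4.7), a distance of √(2.1² + 1.5²) ≈ 2.6.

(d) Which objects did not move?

the green cube and the yellow sphere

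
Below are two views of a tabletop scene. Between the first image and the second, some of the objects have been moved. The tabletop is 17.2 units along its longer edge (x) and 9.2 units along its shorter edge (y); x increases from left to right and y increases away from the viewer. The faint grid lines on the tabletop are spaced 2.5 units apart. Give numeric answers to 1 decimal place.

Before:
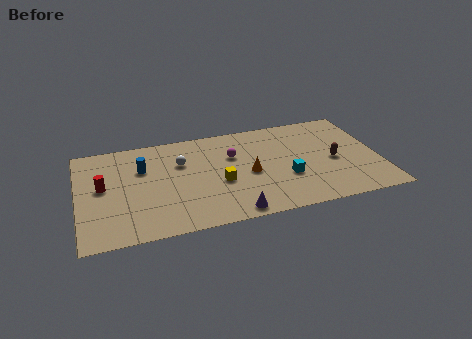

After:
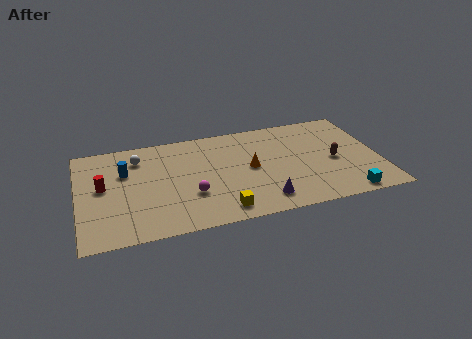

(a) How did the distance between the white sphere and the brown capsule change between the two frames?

+2.6

Before: roughly 8.9 units apart; after: 11.5. That's 2.6 units further apart.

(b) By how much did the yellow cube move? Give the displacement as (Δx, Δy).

(-0.1, -2.5)

The yellow cube started near (8.0, 3.8) and ended near (7.9, 1.3).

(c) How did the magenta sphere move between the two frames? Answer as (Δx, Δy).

(-2.6, -3.0)

The magenta sphere started near (8.9, 6.1) and ended near (6.3, 3.1).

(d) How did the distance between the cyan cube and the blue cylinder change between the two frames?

+4.8

They were about 8.6 units apart before and 13.4 after — 4.8 units further apart.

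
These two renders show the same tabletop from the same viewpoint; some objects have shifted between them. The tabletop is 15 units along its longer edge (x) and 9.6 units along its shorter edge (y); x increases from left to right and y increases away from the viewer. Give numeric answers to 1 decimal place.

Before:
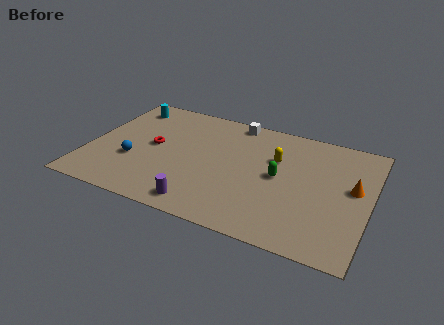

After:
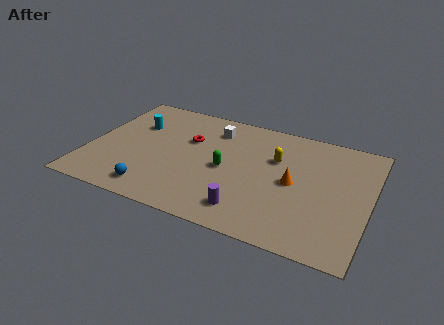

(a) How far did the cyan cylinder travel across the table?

1.7

The cyan cylinder moved from about (1.5, 8.0) to (2.2, 6.5), a distance of √(0.7² + 1.5²) ≈ 1.7.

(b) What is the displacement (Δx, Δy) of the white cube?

(-1.0, -1.1)

The white cube was at about (7.4, 8.7) and moved to about (6.4, 7.6).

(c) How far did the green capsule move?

2.8

From (10.2, 4.9) to (7.4, 4.5), the green capsule covered √(2.8² + 0.4²) ≈ 2.8 units.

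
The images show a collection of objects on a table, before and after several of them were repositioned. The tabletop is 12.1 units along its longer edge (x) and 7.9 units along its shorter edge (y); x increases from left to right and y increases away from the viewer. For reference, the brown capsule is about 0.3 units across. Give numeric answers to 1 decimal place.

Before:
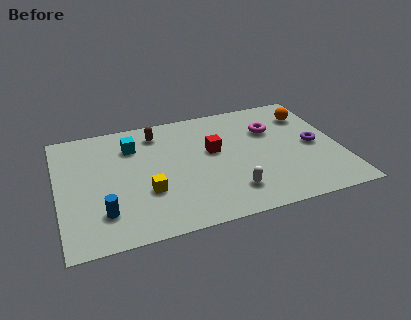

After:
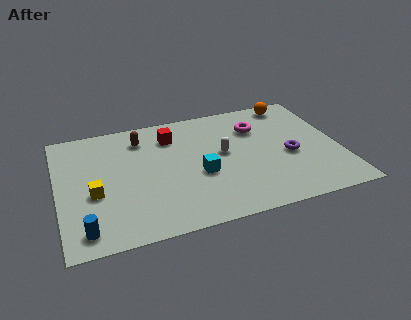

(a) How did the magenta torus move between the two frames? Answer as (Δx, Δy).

(-0.6, 0.3)

The magenta torus started near (9.3, 5.4) and ended near (8.7, 5.7).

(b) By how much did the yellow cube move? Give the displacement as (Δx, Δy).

(-2.2, 0.5)

From the two frames, the yellow cube sits at roughly (3.7, 2.7) before and (1.5, 3.2) after.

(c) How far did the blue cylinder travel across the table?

1.1

From (1.8, 1.9) to (1.0, 1.1), the blue cylinder covered √(0.8² + 0.8²) ≈ 1.1 units.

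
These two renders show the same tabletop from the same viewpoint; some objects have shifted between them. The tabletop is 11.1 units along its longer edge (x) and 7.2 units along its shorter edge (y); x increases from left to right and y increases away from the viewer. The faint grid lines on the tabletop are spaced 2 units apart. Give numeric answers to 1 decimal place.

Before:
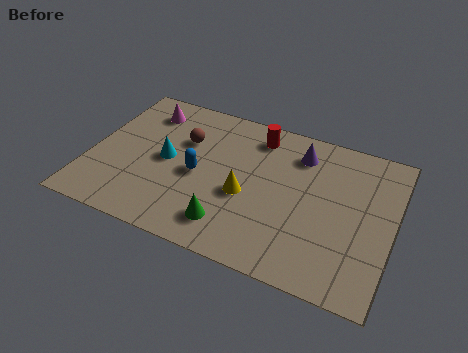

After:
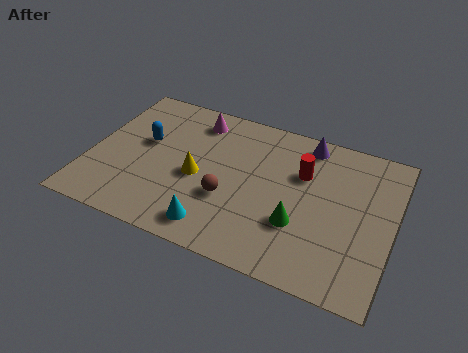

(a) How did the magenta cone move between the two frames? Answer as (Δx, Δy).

(1.9, 0.2)

The magenta cone was at about (1.7, 5.8) and moved to about (3.6, 6.0).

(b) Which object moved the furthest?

the cyan cone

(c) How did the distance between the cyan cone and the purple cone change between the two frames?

+0.8

The distance was about 5.1 in the first image and 5.9 in the second, so they moved 0.8 units further apart.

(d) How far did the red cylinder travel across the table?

2.2

The red cylinder moved from about (5.9, 6.0) to (7.7, 4.8), a distance of √(1.8² + 1.2²) ≈ 2.2.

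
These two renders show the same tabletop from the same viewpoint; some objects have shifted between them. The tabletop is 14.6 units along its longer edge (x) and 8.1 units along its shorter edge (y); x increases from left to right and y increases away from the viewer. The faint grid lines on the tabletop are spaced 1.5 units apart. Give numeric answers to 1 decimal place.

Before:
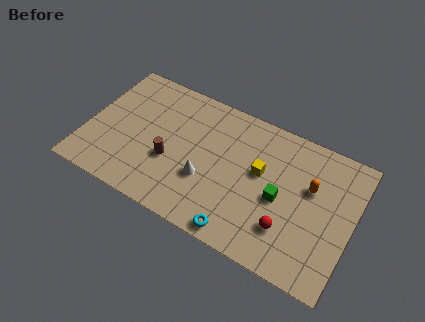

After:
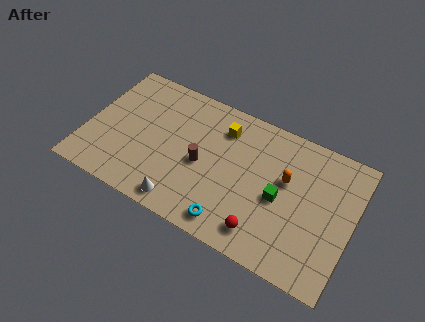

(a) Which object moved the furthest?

the yellow cube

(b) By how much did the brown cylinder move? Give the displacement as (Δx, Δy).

(1.7, 0.6)

From the two frames, the brown cylinder sits at roughly (4.7, 3.1) before and (6.4, 3.7) after.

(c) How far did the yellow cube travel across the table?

2.8

The yellow cube was near (9.5, 4.7) before and (7.2, 6.3) after, so it travelled √(2.3² + 1.6²) ≈ 2.8 units.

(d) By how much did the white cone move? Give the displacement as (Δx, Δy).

(-1.0, -1.9)

The white cone started near (6.7, 2.9) and ended near (5.7, 1.0).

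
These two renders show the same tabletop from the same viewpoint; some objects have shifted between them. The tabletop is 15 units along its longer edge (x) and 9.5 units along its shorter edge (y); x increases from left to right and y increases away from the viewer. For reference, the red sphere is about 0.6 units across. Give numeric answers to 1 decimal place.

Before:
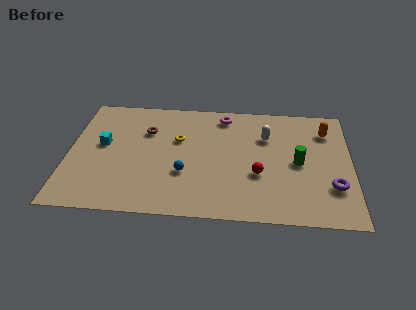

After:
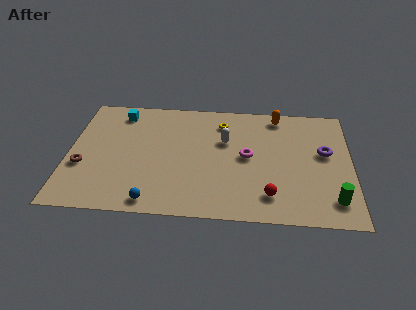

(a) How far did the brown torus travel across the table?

4.5

The brown torus was near (4.1, 6.6) before and (0.8, 3.5) after, so it travelled √(3.3² + 3.1²) ≈ 4.5 units.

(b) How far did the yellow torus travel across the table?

2.8

From (5.8, 6.0) to (8.1, 7.6), the yellow torus covered √(2.3² + 1.6²) ≈ 2.8 units.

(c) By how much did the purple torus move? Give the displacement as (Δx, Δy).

(-0.4, 2.7)

The purple torus started near (14.0, 2.8) and ended near (13.6, 5.5).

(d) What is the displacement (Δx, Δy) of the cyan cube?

(0.8, 2.7)

From the two frames, the cyan cube sits at roughly (1.8, 5.3) before and (2.6, 8.0) after.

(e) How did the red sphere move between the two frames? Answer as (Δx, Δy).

(0.6, -1.6)

From the two frames, the red sphere sits at roughly (10.1, 3.5) before and (10.7, 1.9) after.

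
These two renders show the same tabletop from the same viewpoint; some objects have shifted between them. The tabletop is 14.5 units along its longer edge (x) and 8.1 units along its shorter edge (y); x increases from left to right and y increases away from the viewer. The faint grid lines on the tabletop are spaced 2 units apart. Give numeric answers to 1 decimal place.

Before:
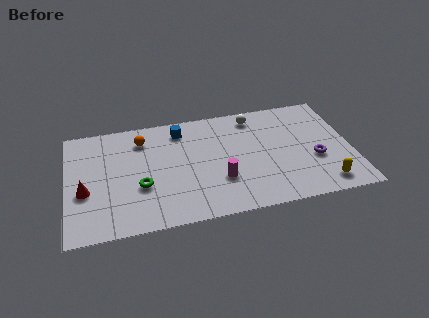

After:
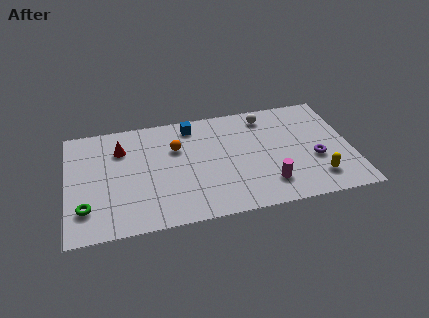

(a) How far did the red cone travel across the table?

3.3

The red cone was near (0.9, 3.2) before and (2.8, 5.9) after, so it travelled √(1.9² + 2.7²) ≈ 3.3 units.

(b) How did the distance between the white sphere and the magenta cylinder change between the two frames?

+0.3

They were about 4.7 units apart before and 5.0 after — 0.3 units further apart.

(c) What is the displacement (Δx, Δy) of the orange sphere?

(1.7, -1.0)

The orange sphere started near (3.9, 6.4) and ended near (5.6, 5.4).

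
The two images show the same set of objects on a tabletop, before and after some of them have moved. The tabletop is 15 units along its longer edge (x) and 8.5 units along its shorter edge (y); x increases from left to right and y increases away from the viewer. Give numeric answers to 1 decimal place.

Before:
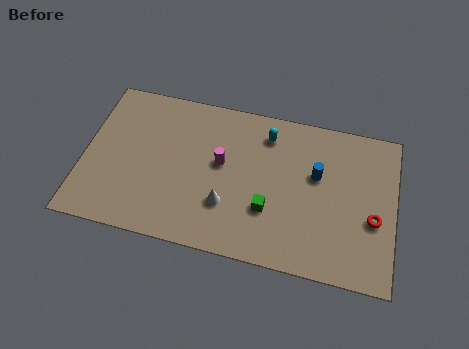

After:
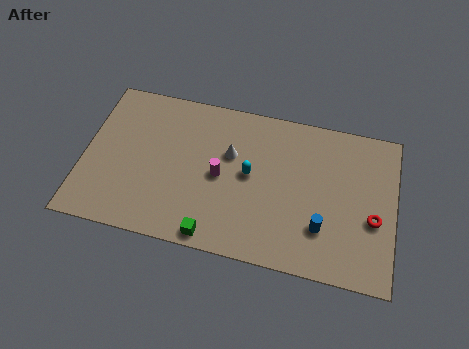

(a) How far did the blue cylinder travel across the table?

2.8

From (11.2, 5.2) to (11.6, 2.4), the blue cylinder covered √(0.4² + 2.8²) ≈ 2.8 units.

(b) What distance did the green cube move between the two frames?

3.2

The green cube moved from about (9.0, 2.8) to (6.5, 0.8), a distance of √(2.5² + 2.0²) ≈ 3.2.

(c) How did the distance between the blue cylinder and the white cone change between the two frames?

+0.6

Before: roughly 4.9 units apart; after: 5.5. That's 0.6 units further apart.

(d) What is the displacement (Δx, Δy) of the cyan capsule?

(-0.7, -2.4)

From the two frames, the cyan capsule sits at roughly (8.7, 6.9) before and (8.0, 4.5) after.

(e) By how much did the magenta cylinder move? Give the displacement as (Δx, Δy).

(0.0, -0.7)

The magenta cylinder started near (6.6, 4.8) and ended near (6.6, 4.1).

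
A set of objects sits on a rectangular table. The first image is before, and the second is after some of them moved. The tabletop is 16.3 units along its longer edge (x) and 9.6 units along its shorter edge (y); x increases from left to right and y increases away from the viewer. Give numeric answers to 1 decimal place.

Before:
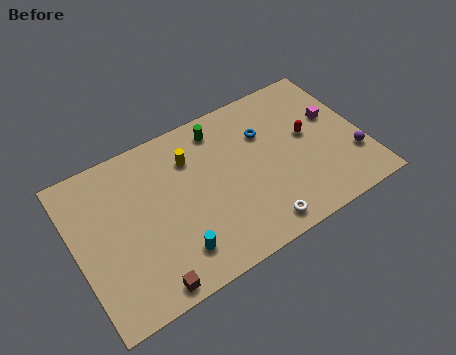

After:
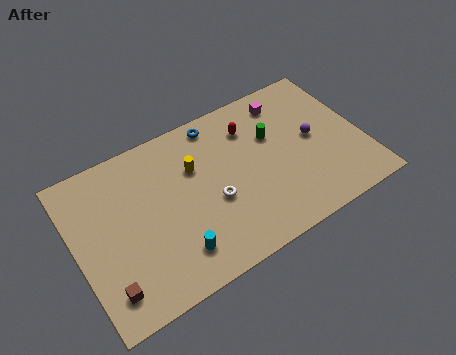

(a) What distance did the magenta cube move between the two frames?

3.3

The magenta cube was near (14.9, 5.8) before and (12.5, 8.0) after, so it travelled √(2.4² + 2.2²) ≈ 3.3 units.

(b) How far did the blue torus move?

3.1

The blue torus was near (11.0, 6.6) before and (8.5, 8.5) after, so it travelled √(2.5² + 1.9²) ≈ 3.1 units.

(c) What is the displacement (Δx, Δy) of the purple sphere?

(-1.9, 2.2)

The purple sphere was at about (15.5, 2.8) and moved to about (13.6, 5.0).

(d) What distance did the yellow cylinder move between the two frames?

0.7

The yellow cylinder moved from about (6.8, 7.1) to (6.9, 6.4), a distance of √(0.1² + 0.7²) ≈ 0.7.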